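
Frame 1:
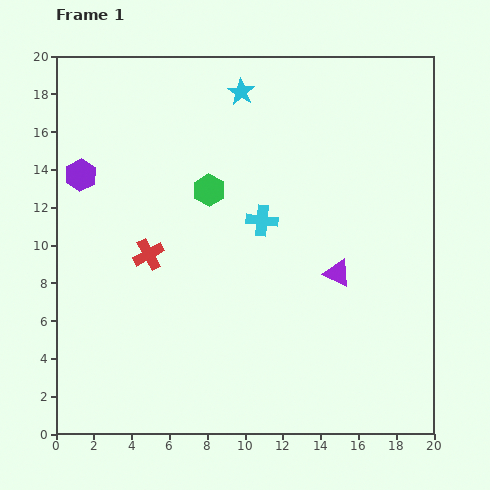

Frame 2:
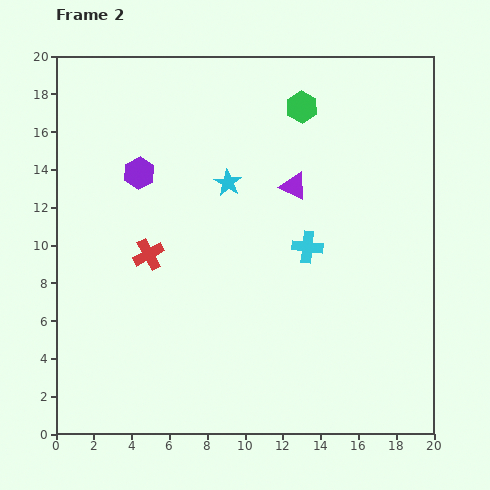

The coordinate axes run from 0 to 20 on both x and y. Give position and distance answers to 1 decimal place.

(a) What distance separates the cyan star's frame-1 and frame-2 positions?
4.9

The cyan star moved from (9.8, 18.1) to (9.1, 13.3), a distance of √(0.7² + 4.8²) ≈ 4.9.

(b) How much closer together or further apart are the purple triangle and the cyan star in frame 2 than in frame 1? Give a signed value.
-7.4

Distance in frame 1: 10.9. Distance in frame 2: 3.5.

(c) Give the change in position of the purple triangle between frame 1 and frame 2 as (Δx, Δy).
(-2.3, 4.6)

The purple triangle was at (14.9, 8.5) in frame 1 and (12.6, 13.1) in frame 2.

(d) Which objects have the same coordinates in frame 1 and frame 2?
the red cross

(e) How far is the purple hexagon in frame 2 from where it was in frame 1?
3.1

The purple hexagon moved from (1.3, 13.7) to (4.4, 13.8), a distance of √(3.1² + 0.1²) ≈ 3.1.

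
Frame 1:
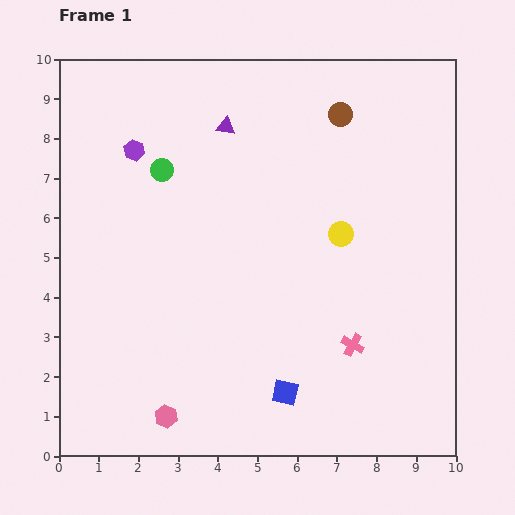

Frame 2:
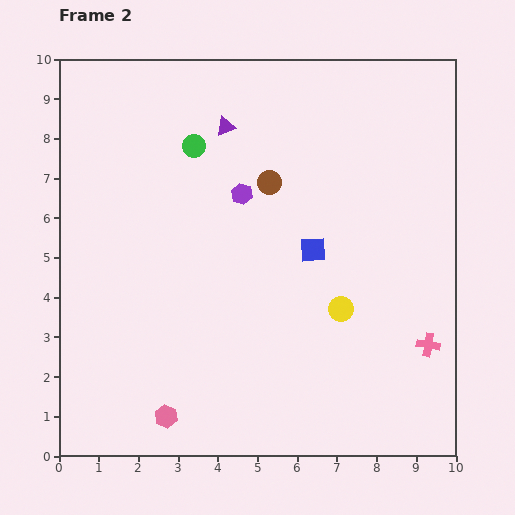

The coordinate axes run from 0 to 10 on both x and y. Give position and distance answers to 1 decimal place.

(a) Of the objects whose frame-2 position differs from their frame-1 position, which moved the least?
the green circle

(moved 1.0)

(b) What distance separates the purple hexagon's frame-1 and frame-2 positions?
2.9

The purple hexagon moved from (1.9, 7.7) to (4.6, 6.6), a distance of √(2.7² + 1.1²) ≈ 2.9.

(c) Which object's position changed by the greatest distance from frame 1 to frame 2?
the blue square

(moved 3.7; next 2.9)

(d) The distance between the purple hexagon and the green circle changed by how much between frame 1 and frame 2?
+0.8

Distance in frame 1: 0.9. Distance in frame 2: 1.7.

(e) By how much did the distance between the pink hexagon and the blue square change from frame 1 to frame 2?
+2.5

Distance in frame 1: 3.1. Distance in frame 2: 5.6.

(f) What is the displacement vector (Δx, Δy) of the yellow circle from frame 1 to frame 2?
(0.0, -1.9)

The yellow circle was at (7.1, 5.6) in frame 1 and (7.1, 3.7) in frame 2.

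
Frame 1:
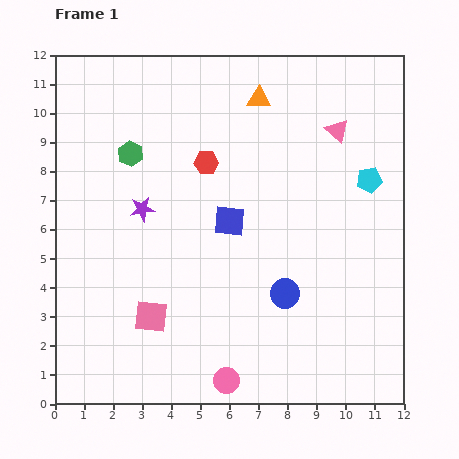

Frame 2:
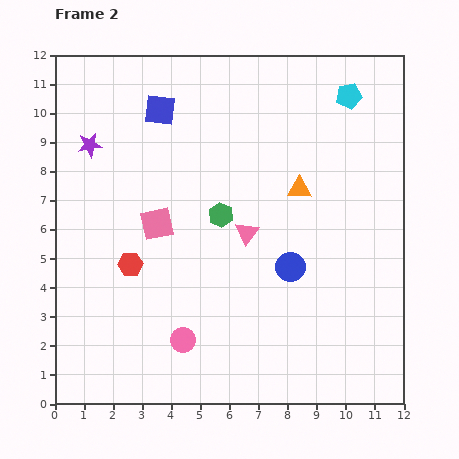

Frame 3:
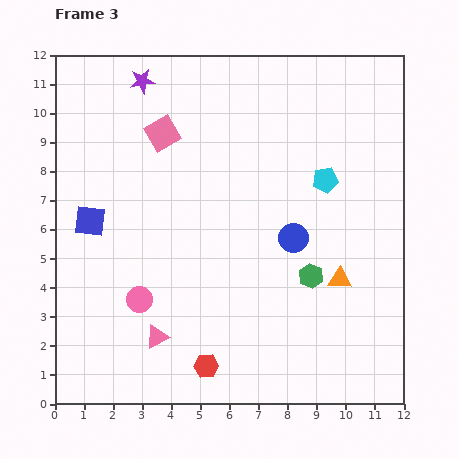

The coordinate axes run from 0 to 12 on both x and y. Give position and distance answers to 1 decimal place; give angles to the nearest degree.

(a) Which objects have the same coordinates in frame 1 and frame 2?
none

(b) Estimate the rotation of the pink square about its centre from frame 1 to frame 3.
35° counter-clockwise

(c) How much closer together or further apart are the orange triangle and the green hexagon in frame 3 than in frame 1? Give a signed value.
-3.8

Distance in frame 1: 4.8. Distance in frame 3: 1.0.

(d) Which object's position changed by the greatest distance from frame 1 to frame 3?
the pink triangle

(moved 9.4; next 7.5)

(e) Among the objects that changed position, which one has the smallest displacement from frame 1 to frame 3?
the cyan pentagon

(moved 1.5)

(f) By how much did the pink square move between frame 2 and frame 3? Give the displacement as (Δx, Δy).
(0.2, 3.1)

The pink square was at (3.5, 6.2) in frame 2 and (3.7, 9.3) in frame 3.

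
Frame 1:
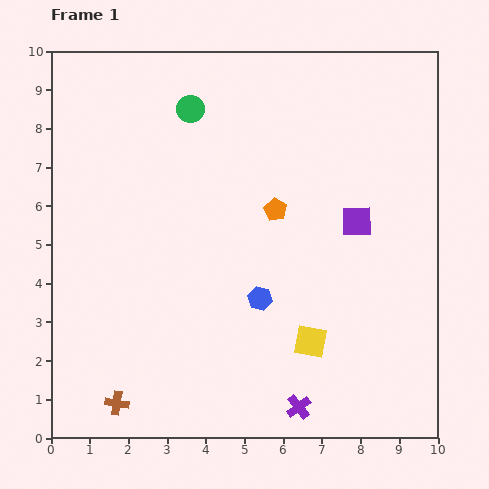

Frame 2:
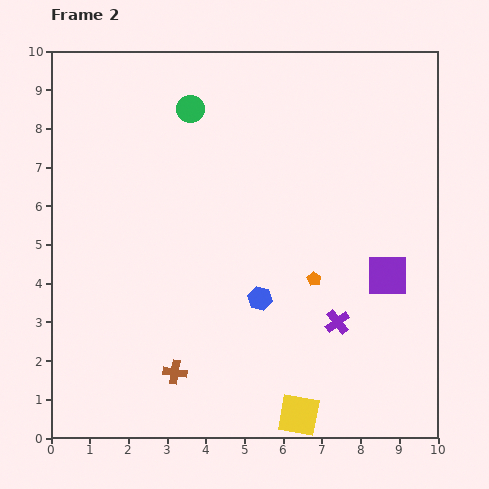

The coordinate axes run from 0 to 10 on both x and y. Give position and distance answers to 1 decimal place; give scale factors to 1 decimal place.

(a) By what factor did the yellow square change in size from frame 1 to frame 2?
1.3×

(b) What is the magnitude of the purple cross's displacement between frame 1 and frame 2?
2.4

The purple cross moved from (6.4, 0.8) to (7.4, 3.0), a distance of √(1.0² + 2.2²) ≈ 2.4.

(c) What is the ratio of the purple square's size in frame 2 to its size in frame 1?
1.4×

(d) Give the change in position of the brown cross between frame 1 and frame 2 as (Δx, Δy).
(1.5, 0.8)

The brown cross was at (1.7, 0.9) in frame 1 and (3.2, 1.7) in frame 2.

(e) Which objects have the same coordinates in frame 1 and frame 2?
the green circle, the blue hexagon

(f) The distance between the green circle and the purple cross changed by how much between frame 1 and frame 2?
-1.5

Distance in frame 1: 8.2. Distance in frame 2: 6.7.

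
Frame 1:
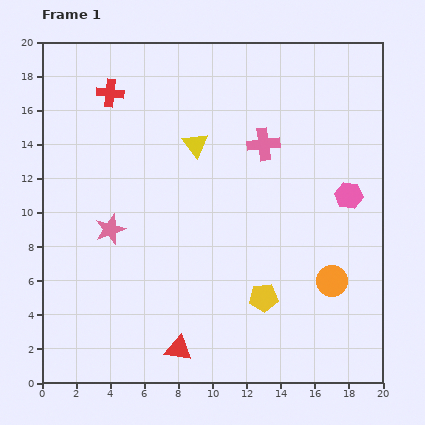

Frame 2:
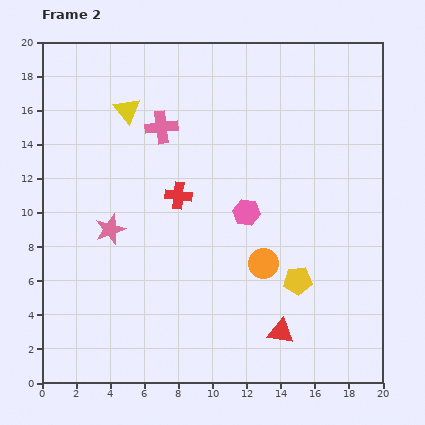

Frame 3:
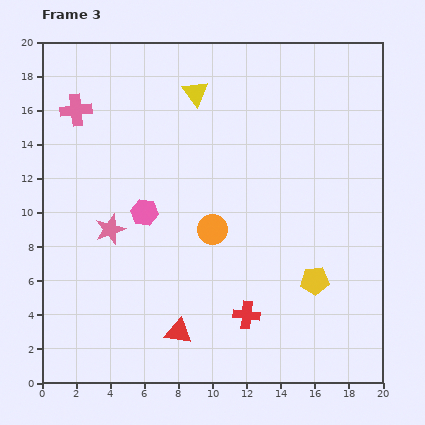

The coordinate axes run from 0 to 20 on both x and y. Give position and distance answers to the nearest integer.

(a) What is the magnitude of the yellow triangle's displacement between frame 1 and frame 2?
4

The yellow triangle moved from (9, 14) to (5, 16), a distance of √(4² + 2²) ≈ 4.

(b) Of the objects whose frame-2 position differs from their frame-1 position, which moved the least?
the yellow pentagon

(moved 2)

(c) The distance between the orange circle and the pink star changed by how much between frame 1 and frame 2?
-4

Distance in frame 1: 13. Distance in frame 2: 9.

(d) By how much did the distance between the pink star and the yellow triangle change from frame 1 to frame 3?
+2

Distance in frame 1: 7. Distance in frame 3: 9.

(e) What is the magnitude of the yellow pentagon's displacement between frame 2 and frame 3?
1

The yellow pentagon moved from (15, 6) to (16, 6), a distance of √(1² + 0²) ≈ 1.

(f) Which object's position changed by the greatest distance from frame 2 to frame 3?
the red cross

(moved 8; next 6)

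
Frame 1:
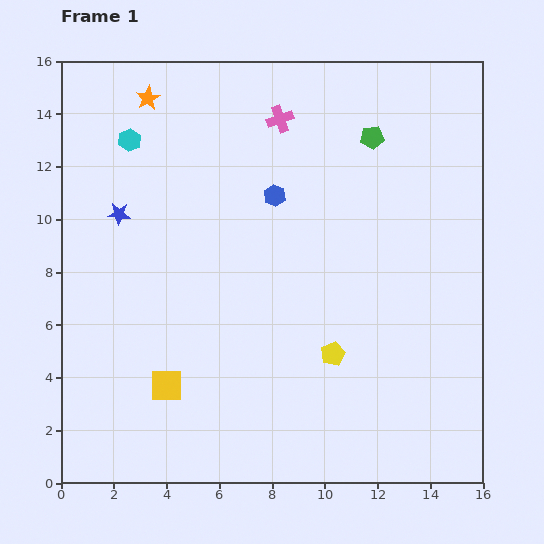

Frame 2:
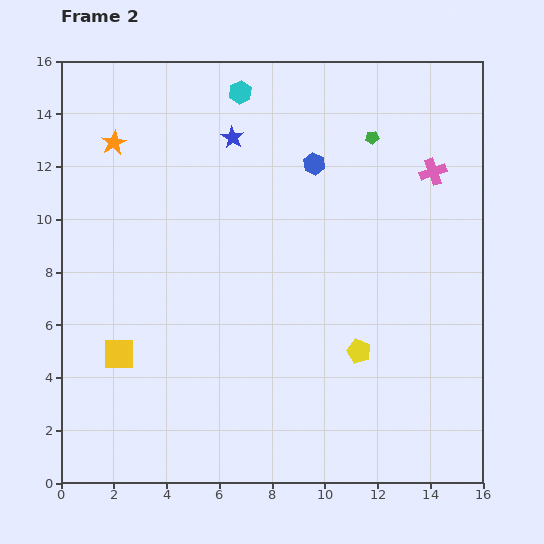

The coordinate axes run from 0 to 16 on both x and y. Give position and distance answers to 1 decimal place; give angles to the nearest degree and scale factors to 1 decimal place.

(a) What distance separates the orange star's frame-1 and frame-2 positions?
2.1

The orange star moved from (3.3, 14.6) to (2.0, 12.9), a distance of √(1.3² + 1.7²) ≈ 2.1.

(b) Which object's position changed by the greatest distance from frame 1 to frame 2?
the pink cross

(moved 6.1; next 5.2)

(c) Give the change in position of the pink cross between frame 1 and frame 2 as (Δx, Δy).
(5.8, -2.0)

The pink cross was at (8.3, 13.8) in frame 1 and (14.1, 11.8) in frame 2.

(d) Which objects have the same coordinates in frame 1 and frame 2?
the green pentagon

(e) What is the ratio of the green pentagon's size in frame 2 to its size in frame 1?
0.6×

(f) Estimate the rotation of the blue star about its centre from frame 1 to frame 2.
26° clockwise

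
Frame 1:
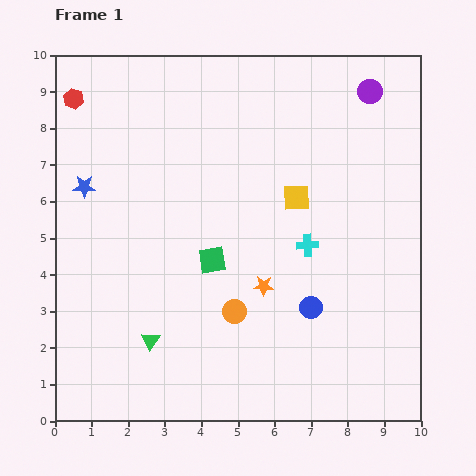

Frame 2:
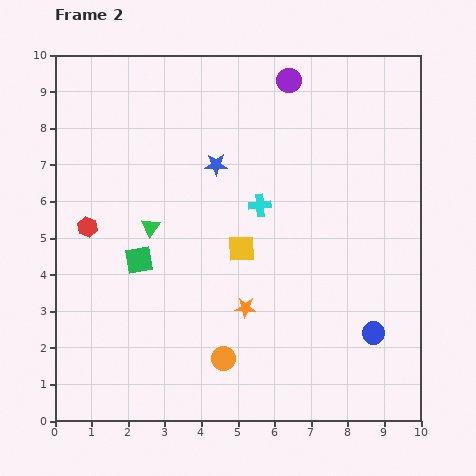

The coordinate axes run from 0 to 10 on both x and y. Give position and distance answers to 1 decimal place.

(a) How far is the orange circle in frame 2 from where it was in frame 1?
1.3

The orange circle moved from (4.9, 3.0) to (4.6, 1.7), a distance of √(0.3² + 1.3²) ≈ 1.3.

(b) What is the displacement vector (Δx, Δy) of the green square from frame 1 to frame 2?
(-2.0, 0.0)

The green square was at (4.3, 4.4) in frame 1 and (2.3, 4.4) in frame 2.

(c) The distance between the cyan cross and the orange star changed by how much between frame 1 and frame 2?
+1.2

Distance in frame 1: 1.6. Distance in frame 2: 2.8.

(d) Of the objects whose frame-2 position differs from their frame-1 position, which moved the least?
the orange star

(moved 0.8)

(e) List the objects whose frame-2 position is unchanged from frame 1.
none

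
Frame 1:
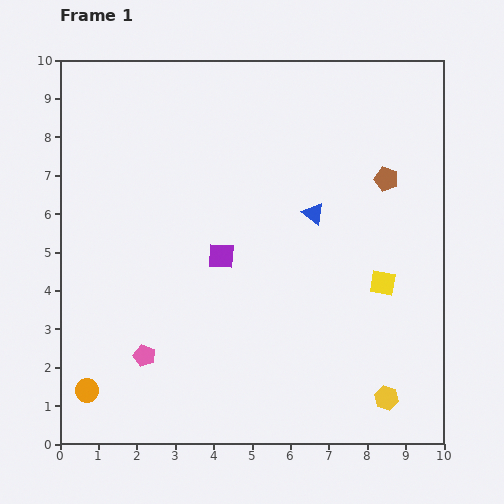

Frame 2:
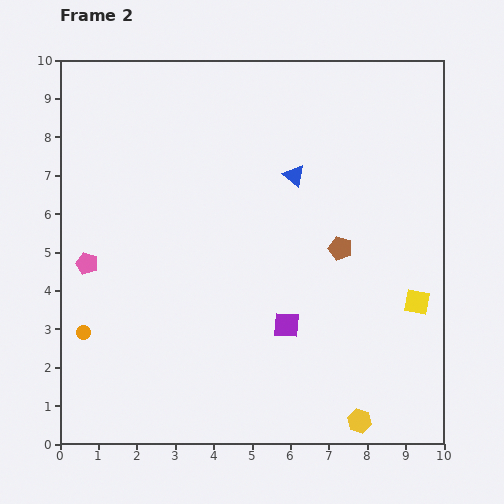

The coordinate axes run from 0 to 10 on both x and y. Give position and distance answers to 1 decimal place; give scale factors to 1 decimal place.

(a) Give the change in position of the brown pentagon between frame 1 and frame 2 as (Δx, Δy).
(-1.2, -1.8)

The brown pentagon was at (8.5, 6.9) in frame 1 and (7.3, 5.1) in frame 2.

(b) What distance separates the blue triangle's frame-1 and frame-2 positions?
1.1

The blue triangle moved from (6.6, 6.0) to (6.1, 7.0), a distance of √(0.5² + 1.0²) ≈ 1.1.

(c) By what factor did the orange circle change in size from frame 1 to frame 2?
0.6×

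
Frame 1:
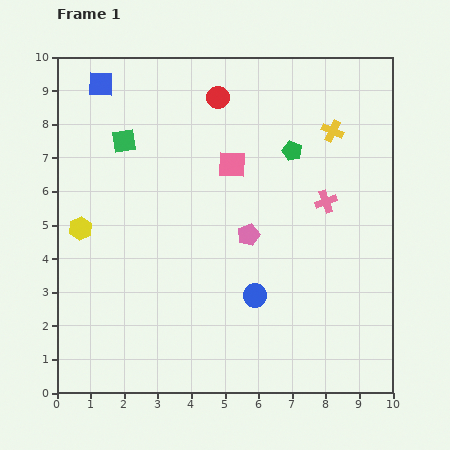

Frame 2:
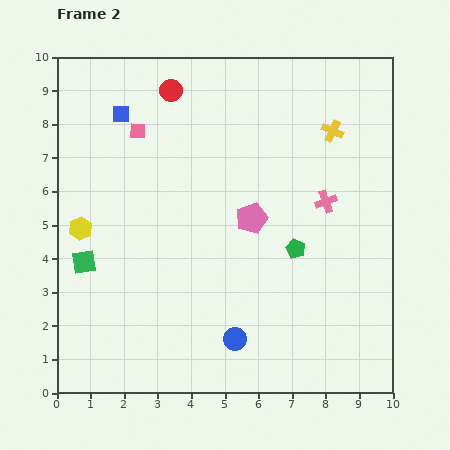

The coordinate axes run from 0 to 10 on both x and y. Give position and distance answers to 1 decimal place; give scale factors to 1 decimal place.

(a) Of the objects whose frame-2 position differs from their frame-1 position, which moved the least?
the pink pentagon

(moved 0.5)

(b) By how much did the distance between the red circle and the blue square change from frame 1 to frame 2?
-1.8

Distance in frame 1: 3.5. Distance in frame 2: 1.7.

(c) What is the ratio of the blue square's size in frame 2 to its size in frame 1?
0.7×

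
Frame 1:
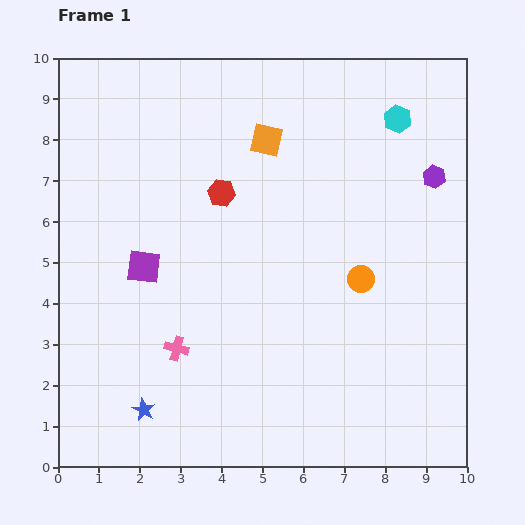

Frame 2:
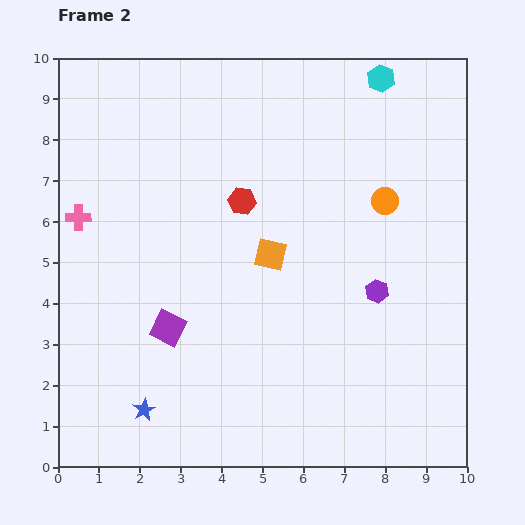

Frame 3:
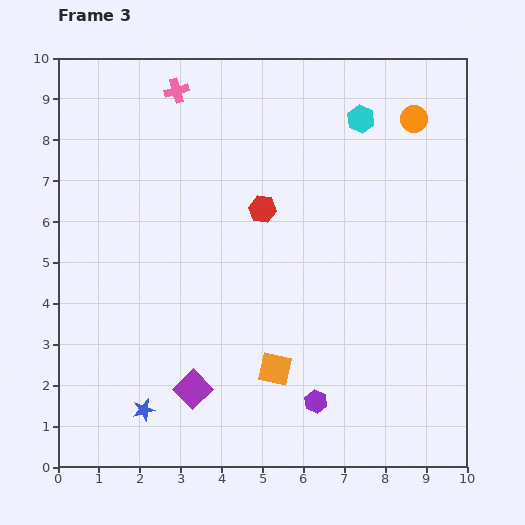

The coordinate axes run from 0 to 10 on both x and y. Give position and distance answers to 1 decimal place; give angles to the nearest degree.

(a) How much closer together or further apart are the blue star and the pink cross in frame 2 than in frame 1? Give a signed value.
+3.3

Distance in frame 1: 1.7. Distance in frame 2: 5.0.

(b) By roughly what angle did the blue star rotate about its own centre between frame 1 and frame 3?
31° clockwise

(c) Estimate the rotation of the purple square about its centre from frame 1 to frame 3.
38° clockwise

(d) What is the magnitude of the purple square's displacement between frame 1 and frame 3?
3.2

The purple square moved from (2.1, 4.9) to (3.3, 1.9), a distance of √(1.2² + 3.0²) ≈ 3.2.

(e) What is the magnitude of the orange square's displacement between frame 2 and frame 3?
2.8

The orange square moved from (5.2, 5.2) to (5.3, 2.4), a distance of √(0.1² + 2.8²) ≈ 2.8.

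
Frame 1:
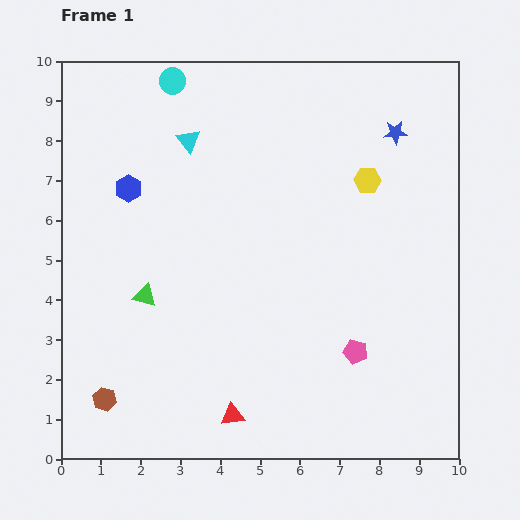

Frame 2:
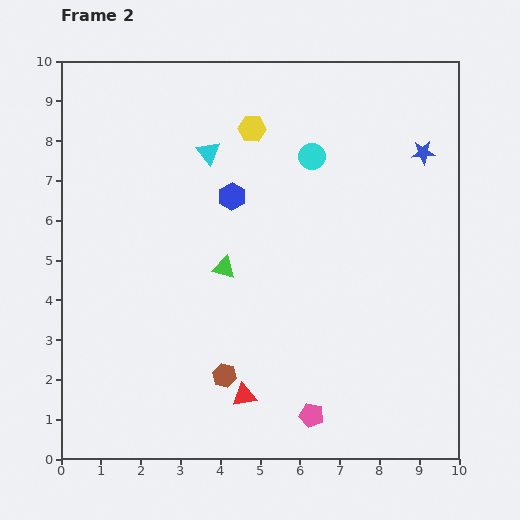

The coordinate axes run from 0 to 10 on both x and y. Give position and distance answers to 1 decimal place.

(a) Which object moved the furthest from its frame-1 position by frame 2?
the cyan circle

(moved 4.0; next 3.2)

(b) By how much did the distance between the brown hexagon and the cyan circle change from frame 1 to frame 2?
-2.3

Distance in frame 1: 8.2. Distance in frame 2: 5.9.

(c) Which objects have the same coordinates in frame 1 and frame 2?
none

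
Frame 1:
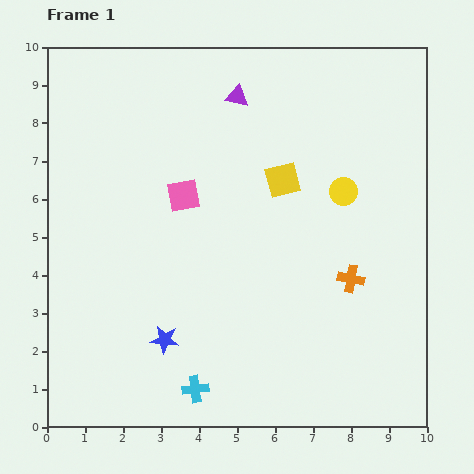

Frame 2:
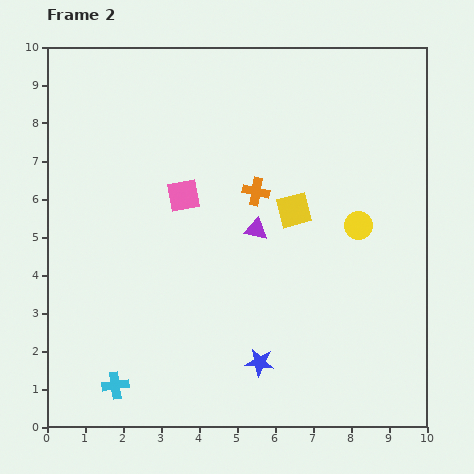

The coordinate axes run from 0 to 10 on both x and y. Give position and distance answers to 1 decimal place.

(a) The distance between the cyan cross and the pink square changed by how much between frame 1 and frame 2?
+0.2

Distance in frame 1: 5.1. Distance in frame 2: 5.3.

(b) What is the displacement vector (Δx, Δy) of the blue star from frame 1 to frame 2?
(2.5, -0.6)

The blue star was at (3.1, 2.3) in frame 1 and (5.6, 1.7) in frame 2.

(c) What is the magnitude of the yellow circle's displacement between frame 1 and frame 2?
1.0

The yellow circle moved from (7.8, 6.2) to (8.2, 5.3), a distance of √(0.4² + 0.9²) ≈ 1.0.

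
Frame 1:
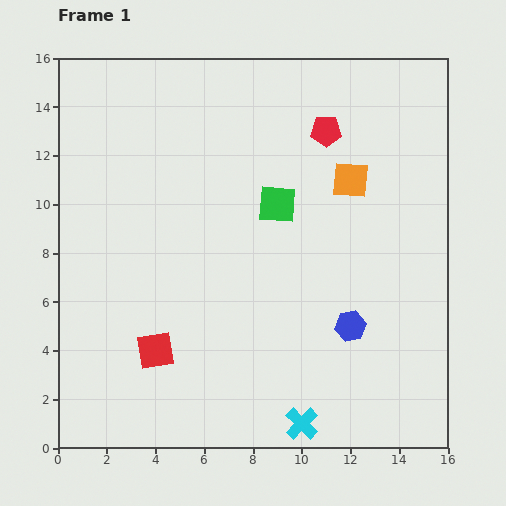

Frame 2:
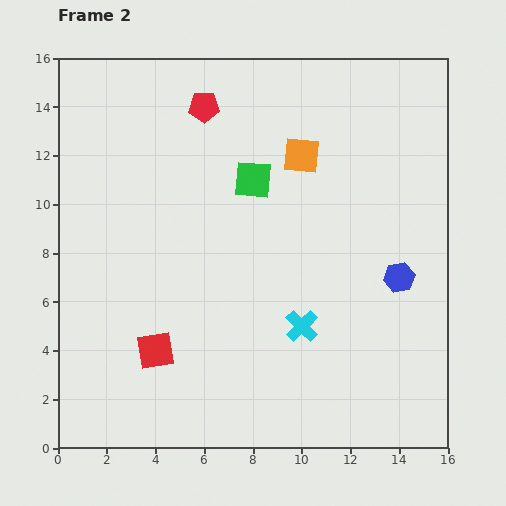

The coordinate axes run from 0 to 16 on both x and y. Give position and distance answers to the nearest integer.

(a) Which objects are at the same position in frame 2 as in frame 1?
the red square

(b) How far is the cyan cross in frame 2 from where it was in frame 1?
4

The cyan cross moved from (10, 1) to (10, 5), a distance of √(0² + 4²) ≈ 4.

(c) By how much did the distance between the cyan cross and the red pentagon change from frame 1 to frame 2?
-2

Distance in frame 1: 12. Distance in frame 2: 10.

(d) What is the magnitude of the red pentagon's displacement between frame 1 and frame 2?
5

The red pentagon moved from (11, 13) to (6, 14), a distance of √(5² + 1²) ≈ 5.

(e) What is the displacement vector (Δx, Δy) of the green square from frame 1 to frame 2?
(-1, 1)

The green square was at (9, 10) in frame 1 and (8, 11) in frame 2.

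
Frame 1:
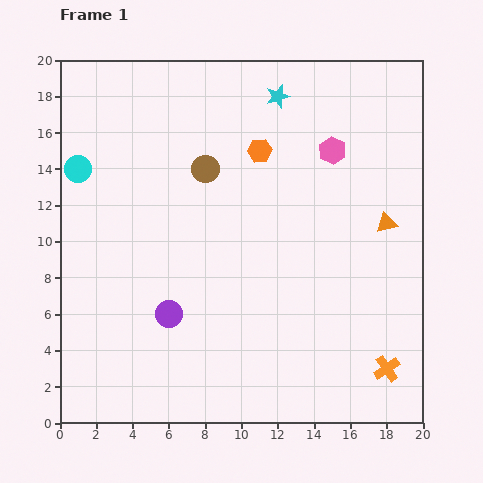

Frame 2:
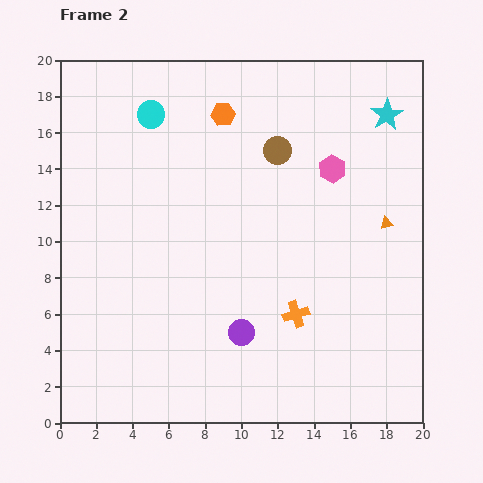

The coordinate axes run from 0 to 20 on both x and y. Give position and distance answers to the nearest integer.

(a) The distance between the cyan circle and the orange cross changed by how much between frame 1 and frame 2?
-6

Distance in frame 1: 20. Distance in frame 2: 14.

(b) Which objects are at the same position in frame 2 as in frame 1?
the orange triangle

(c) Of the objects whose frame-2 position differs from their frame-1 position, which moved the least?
the pink hexagon

(moved 1)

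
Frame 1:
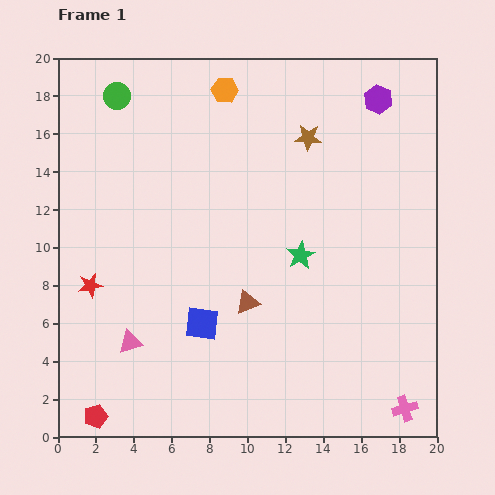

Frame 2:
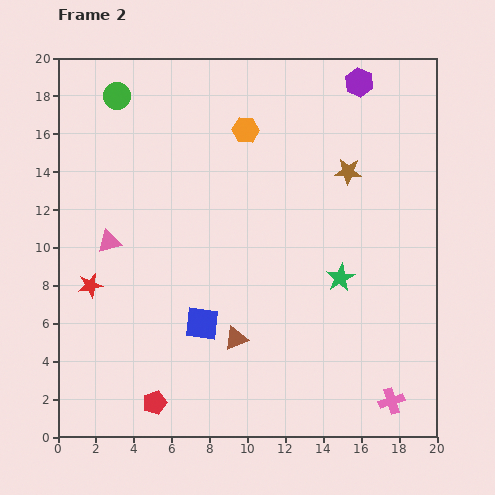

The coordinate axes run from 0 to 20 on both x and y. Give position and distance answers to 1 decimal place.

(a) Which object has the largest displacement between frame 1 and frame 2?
the pink triangle

(moved 5.4; next 3.2)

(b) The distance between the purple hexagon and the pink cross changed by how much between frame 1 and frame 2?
+0.5

Distance in frame 1: 16.4. Distance in frame 2: 16.9.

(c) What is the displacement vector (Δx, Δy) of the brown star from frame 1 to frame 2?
(2.1, -1.8)

The brown star was at (13.2, 15.8) in frame 1 and (15.3, 14.0) in frame 2.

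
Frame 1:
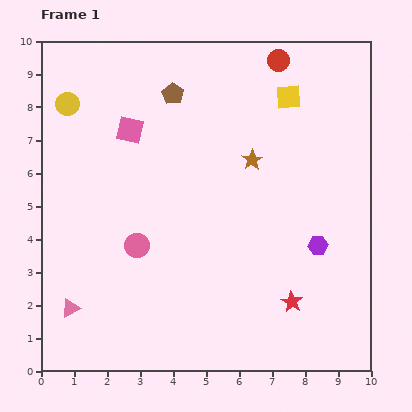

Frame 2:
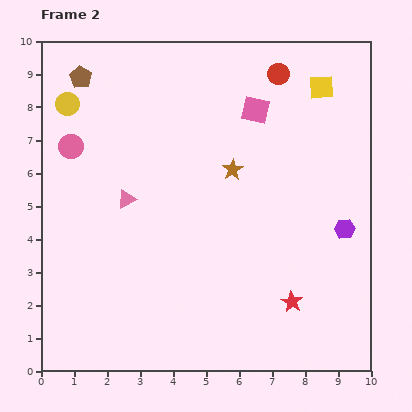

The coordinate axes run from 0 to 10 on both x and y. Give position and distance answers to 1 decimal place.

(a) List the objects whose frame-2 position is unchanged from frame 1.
the red star, the yellow circle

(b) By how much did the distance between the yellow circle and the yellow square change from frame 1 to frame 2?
+1.0

Distance in frame 1: 6.7. Distance in frame 2: 7.7.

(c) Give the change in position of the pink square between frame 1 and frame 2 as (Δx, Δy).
(3.8, 0.6)

The pink square was at (2.7, 7.3) in frame 1 and (6.5, 7.9) in frame 2.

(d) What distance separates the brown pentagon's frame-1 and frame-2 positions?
2.8

The brown pentagon moved from (4.0, 8.4) to (1.2, 8.9), a distance of √(2.8² + 0.5²) ≈ 2.8.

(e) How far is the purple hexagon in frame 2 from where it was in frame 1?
0.9

The purple hexagon moved from (8.4, 3.8) to (9.2, 4.3), a distance of √(0.8² + 0.5²) ≈ 0.9.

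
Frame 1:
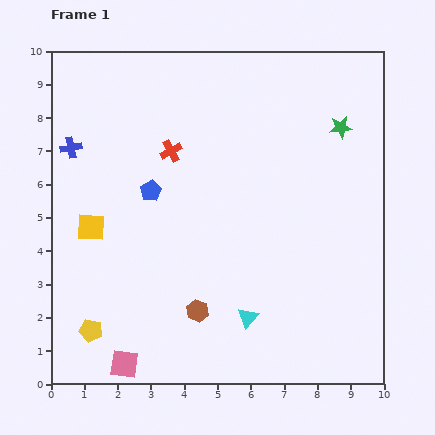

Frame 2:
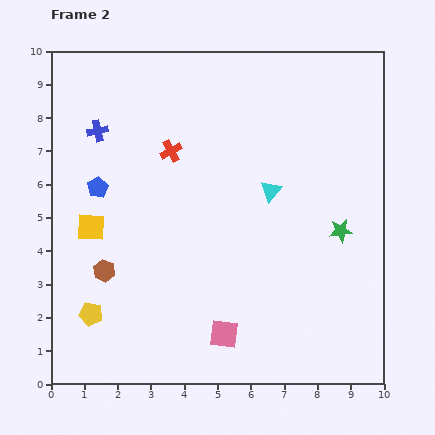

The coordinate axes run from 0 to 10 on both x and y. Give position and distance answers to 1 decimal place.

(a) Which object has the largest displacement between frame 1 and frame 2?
the cyan triangle

(moved 3.9; next 3.1)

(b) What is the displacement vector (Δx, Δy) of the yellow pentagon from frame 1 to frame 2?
(0.0, 0.5)

The yellow pentagon was at (1.2, 1.6) in frame 1 and (1.2, 2.1) in frame 2.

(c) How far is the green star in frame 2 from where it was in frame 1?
3.1

The green star moved from (8.7, 7.7) to (8.7, 4.6), a distance of √(0.0² + 3.1²) ≈ 3.1.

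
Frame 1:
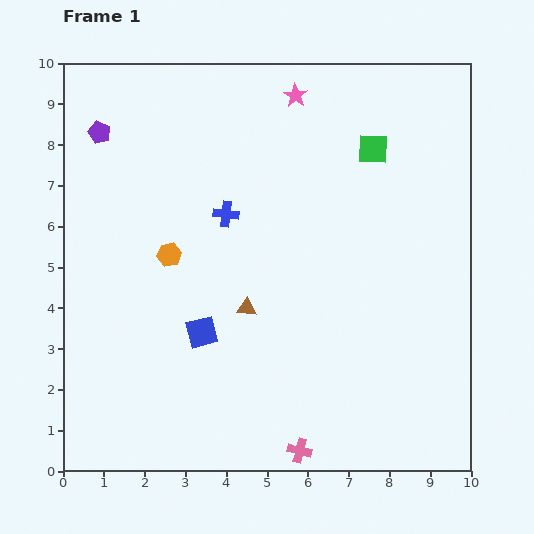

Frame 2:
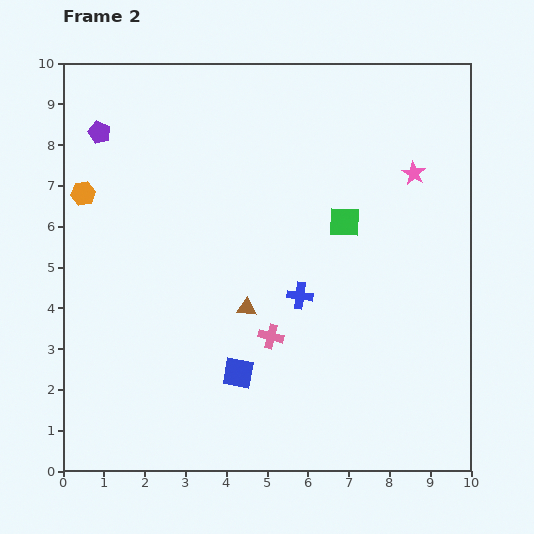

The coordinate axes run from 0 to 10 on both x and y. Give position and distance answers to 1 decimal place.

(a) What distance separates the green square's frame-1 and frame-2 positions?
1.9

The green square moved from (7.6, 7.9) to (6.9, 6.1), a distance of √(0.7² + 1.8²) ≈ 1.9.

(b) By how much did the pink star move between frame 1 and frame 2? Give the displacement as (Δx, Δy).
(2.9, -1.9)

The pink star was at (5.7, 9.2) in frame 1 and (8.6, 7.3) in frame 2.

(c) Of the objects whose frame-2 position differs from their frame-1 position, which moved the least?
the blue square

(moved 1.3)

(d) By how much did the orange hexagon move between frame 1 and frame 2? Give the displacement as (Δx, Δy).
(-2.1, 1.5)

The orange hexagon was at (2.6, 5.3) in frame 1 and (0.5, 6.8) in frame 2.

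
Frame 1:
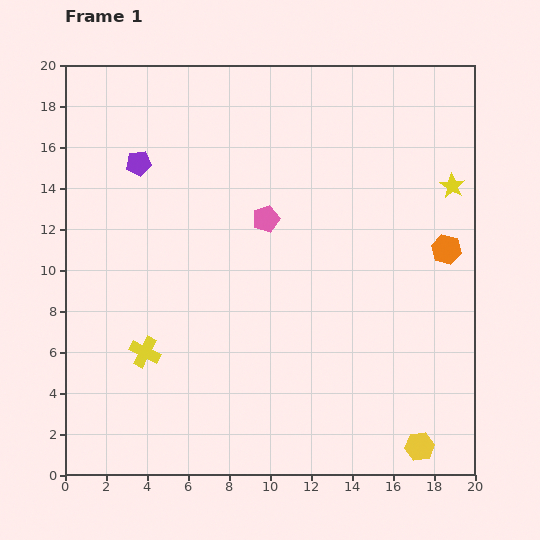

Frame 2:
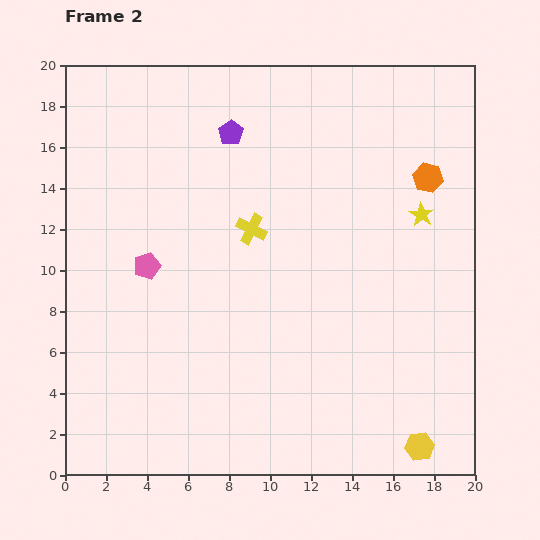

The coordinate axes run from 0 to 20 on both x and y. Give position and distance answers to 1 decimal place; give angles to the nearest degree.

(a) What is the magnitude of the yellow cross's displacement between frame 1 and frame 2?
7.9

The yellow cross moved from (3.9, 6.0) to (9.1, 12.0), a distance of √(5.2² + 6.0²) ≈ 7.9.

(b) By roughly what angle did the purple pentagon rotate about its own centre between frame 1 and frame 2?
28° counter-clockwise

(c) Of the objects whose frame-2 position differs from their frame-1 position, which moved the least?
the yellow star

(moved 2.1)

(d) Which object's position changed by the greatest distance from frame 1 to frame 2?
the yellow cross

(moved 7.9; next 6.2)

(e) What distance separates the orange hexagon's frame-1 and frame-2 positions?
3.6

The orange hexagon moved from (18.6, 11.0) to (17.7, 14.5), a distance of √(0.9² + 3.5²) ≈ 3.6.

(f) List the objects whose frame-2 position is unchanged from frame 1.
the yellow hexagon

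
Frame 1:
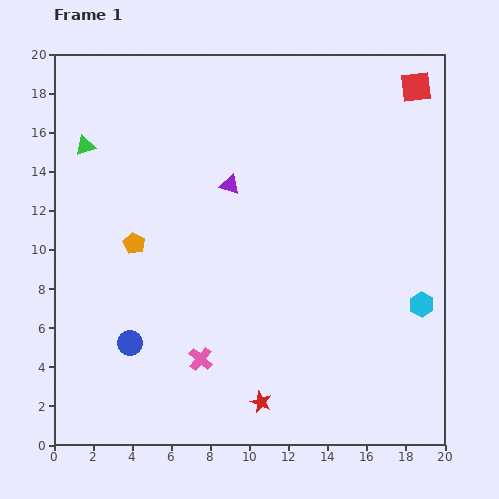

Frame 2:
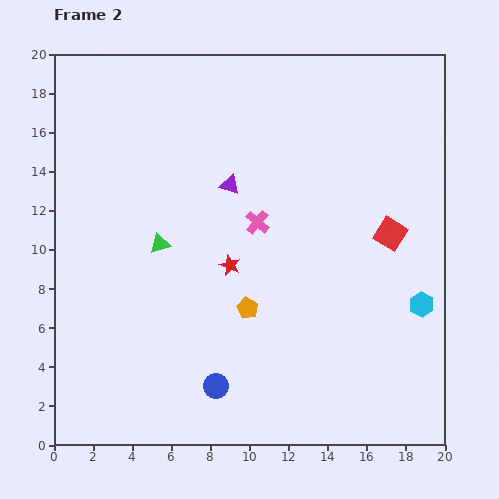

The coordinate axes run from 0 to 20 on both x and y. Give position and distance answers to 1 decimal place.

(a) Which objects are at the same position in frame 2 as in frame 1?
the cyan hexagon, the purple triangle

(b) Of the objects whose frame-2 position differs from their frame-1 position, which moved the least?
the blue circle

(moved 4.9)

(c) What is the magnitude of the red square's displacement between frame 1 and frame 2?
7.6

The red square moved from (18.5, 18.3) to (17.2, 10.8), a distance of √(1.3² + 7.5²) ≈ 7.6.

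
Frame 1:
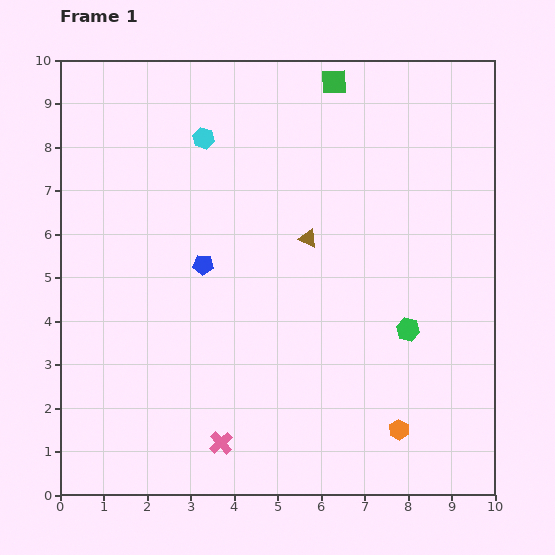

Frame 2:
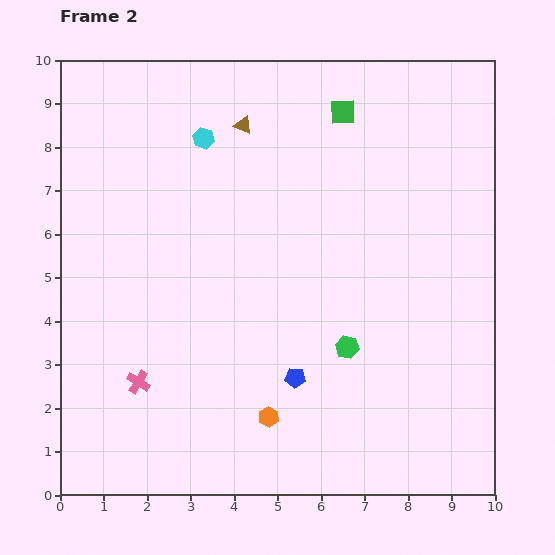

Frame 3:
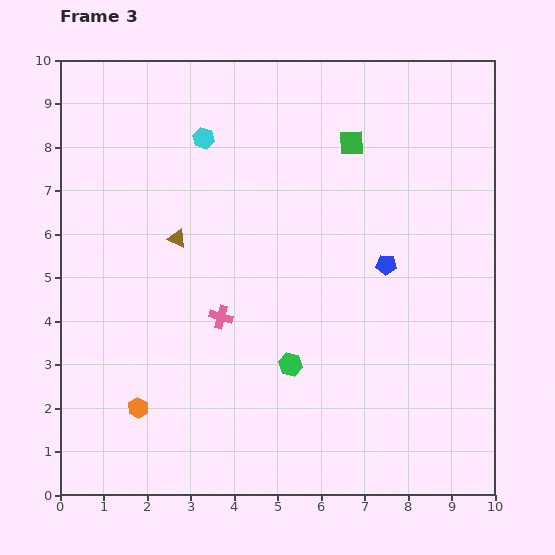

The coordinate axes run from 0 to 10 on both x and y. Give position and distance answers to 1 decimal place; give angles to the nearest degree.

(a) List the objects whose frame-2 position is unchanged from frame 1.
the cyan hexagon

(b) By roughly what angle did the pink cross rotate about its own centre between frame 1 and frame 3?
32° counter-clockwise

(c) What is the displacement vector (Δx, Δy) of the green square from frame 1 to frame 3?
(0.4, -1.4)

The green square was at (6.3, 9.5) in frame 1 and (6.7, 8.1) in frame 3.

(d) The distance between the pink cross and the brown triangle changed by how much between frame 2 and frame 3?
-4.3

Distance in frame 2: 6.4. Distance in frame 3: 2.1.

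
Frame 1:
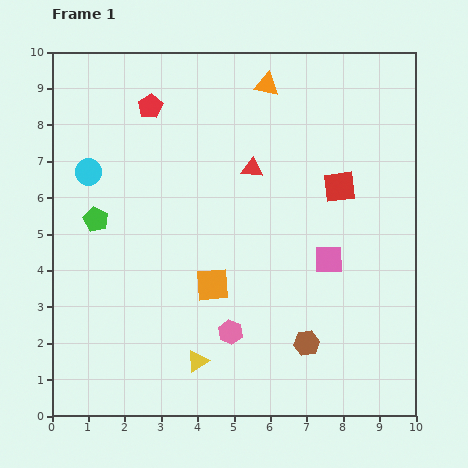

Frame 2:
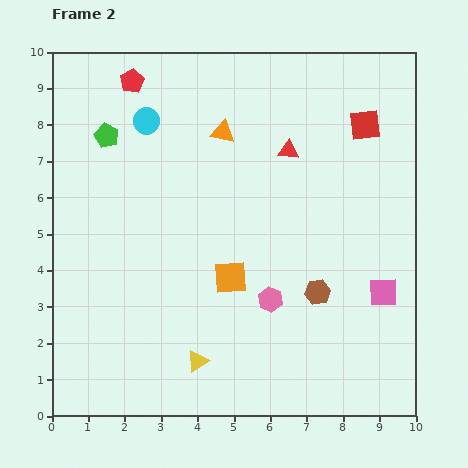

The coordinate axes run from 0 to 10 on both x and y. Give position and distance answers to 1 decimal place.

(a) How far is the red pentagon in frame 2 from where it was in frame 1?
0.9

The red pentagon moved from (2.7, 8.5) to (2.2, 9.2), a distance of √(0.5² + 0.7²) ≈ 0.9.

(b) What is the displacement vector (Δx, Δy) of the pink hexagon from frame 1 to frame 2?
(1.1, 0.9)

The pink hexagon was at (4.9, 2.3) in frame 1 and (6.0, 3.2) in frame 2.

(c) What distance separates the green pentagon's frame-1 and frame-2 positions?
2.3

The green pentagon moved from (1.2, 5.4) to (1.5, 7.7), a distance of √(0.3² + 2.3²) ≈ 2.3.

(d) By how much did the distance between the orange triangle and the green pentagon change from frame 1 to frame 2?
-2.8

Distance in frame 1: 6.0. Distance in frame 2: 3.2.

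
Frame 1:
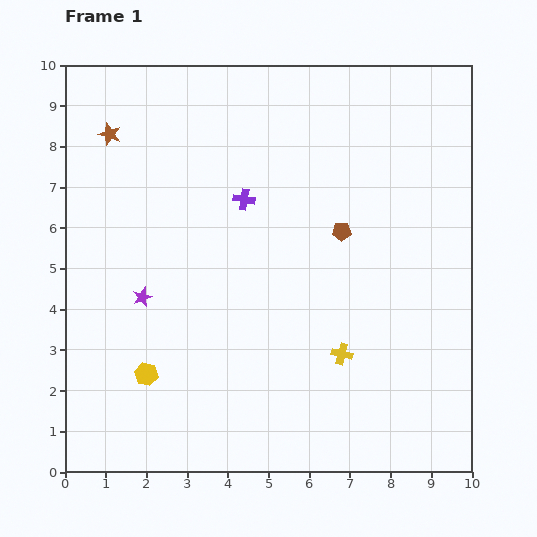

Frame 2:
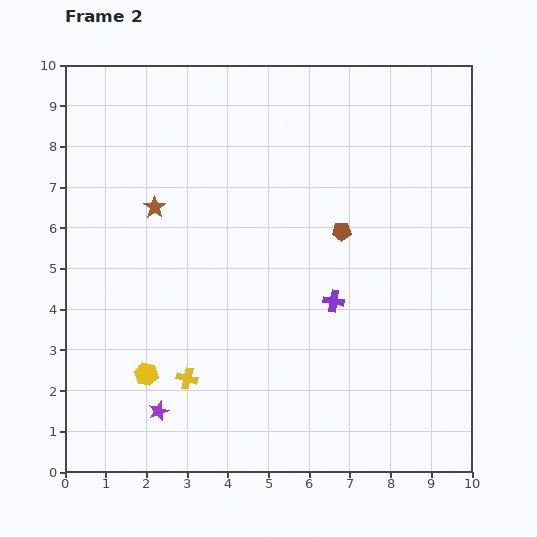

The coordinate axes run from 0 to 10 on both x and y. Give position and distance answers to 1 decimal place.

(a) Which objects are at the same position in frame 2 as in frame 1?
the yellow hexagon, the brown pentagon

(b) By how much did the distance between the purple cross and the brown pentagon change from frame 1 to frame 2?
-0.8

Distance in frame 1: 2.5. Distance in frame 2: 1.7.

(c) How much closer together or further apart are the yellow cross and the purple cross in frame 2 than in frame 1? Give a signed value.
-0.4

Distance in frame 1: 4.5. Distance in frame 2: 4.1.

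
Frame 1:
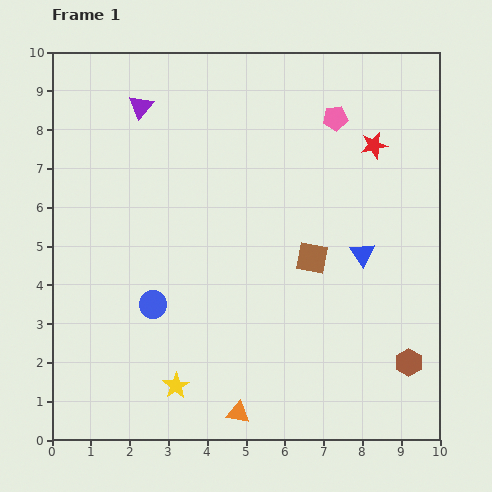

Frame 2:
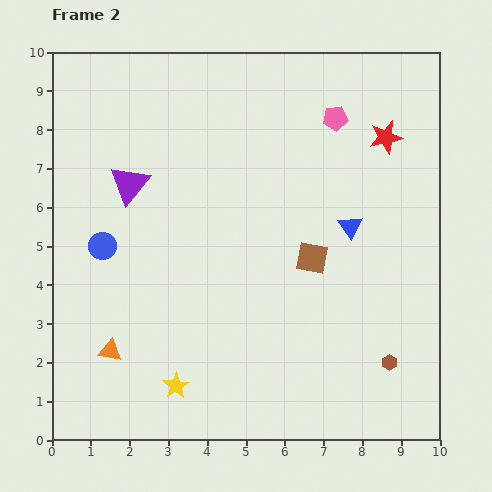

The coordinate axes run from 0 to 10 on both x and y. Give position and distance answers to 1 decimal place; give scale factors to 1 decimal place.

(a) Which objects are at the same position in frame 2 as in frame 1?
the yellow star, the pink pentagon, the brown square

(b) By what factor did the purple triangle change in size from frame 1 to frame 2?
1.6×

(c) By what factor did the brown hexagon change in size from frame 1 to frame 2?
0.6×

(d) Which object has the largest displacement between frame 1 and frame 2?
the orange triangle

(moved 3.7; next 2.0)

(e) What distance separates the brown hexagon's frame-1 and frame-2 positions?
0.5

The brown hexagon moved from (9.2, 2.0) to (8.7, 2.0), a distance of √(0.5² + 0.0²) ≈ 0.5.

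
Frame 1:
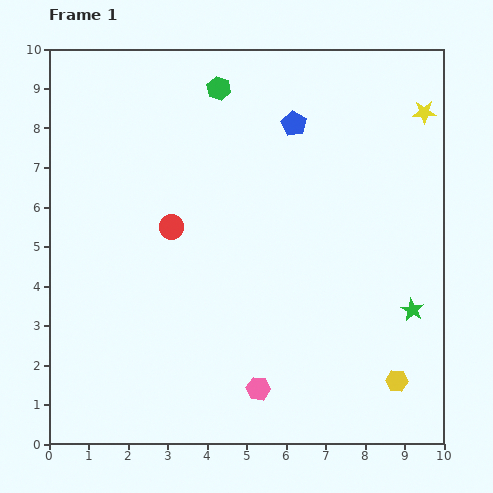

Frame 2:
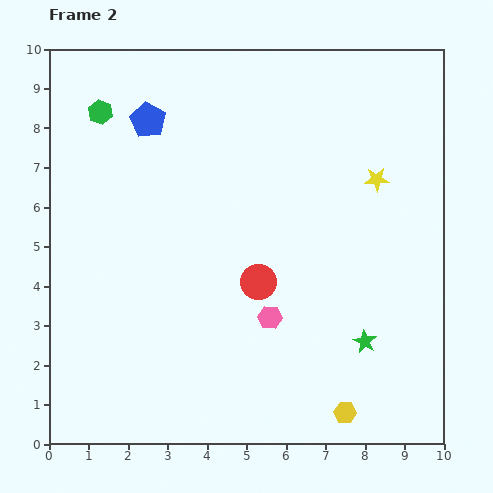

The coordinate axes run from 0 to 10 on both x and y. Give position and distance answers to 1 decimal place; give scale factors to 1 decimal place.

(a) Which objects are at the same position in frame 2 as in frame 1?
none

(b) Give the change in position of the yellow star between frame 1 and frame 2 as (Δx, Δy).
(-1.2, -1.7)

The yellow star was at (9.5, 8.4) in frame 1 and (8.3, 6.7) in frame 2.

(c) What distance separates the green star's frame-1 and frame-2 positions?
1.4

The green star moved from (9.2, 3.4) to (8.0, 2.6), a distance of √(1.2² + 0.8²) ≈ 1.4.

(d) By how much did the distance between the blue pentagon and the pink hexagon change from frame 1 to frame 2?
-0.9

Distance in frame 1: 6.8. Distance in frame 2: 5.9.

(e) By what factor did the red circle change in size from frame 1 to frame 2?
1.5×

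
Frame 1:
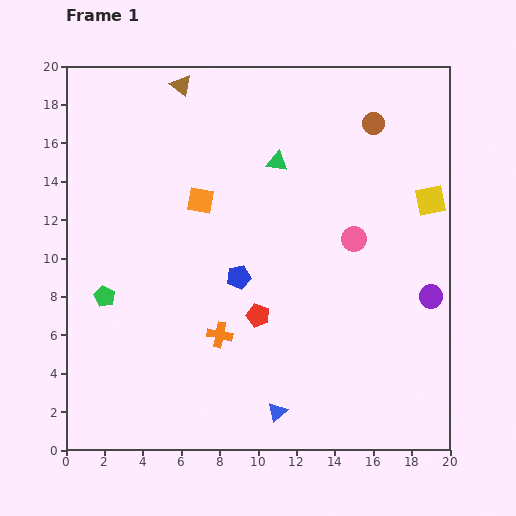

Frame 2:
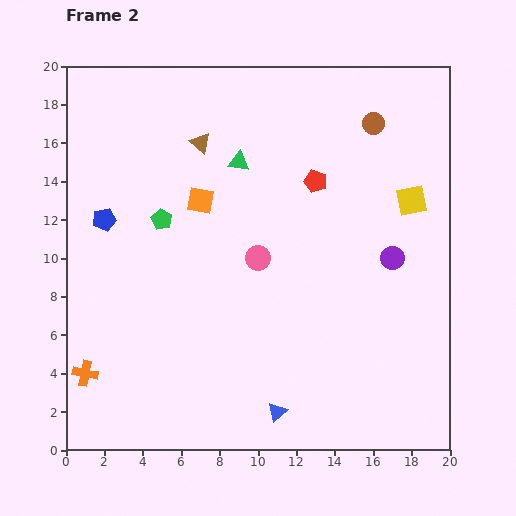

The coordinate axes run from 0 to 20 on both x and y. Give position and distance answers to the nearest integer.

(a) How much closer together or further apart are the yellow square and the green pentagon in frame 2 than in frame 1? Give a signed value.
-5

Distance in frame 1: 18. Distance in frame 2: 13.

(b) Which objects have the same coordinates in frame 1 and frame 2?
the orange square, the blue triangle, the brown circle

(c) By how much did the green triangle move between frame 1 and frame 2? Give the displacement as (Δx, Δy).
(-2, 0)

The green triangle was at (11, 15) in frame 1 and (9, 15) in frame 2.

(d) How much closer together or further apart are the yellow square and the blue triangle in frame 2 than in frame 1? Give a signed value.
-1

Distance in frame 1: 14. Distance in frame 2: 13.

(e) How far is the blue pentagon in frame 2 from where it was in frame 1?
8

The blue pentagon moved from (9, 9) to (2, 12), a distance of √(7² + 3²) ≈ 8.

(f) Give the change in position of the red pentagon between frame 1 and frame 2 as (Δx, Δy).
(3, 7)

The red pentagon was at (10, 7) in frame 1 and (13, 14) in frame 2.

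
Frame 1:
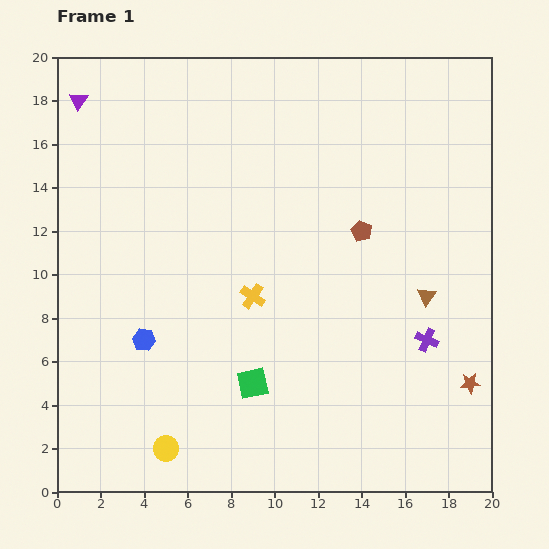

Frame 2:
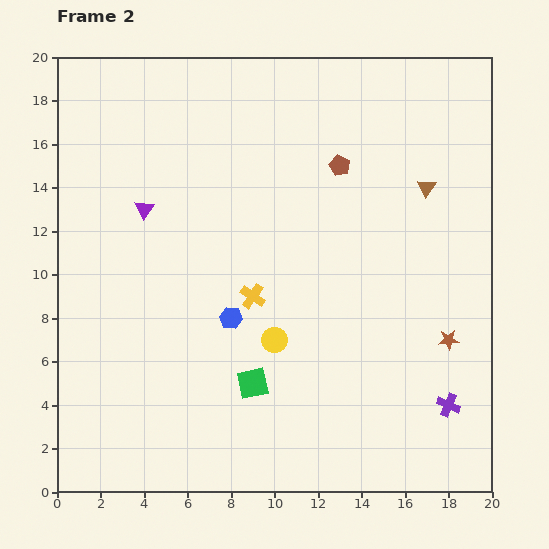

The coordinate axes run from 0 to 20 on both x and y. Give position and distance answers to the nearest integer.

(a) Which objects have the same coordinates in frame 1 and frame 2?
the yellow cross, the green square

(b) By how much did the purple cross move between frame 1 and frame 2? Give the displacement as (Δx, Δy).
(1, -3)

The purple cross was at (17, 7) in frame 1 and (18, 4) in frame 2.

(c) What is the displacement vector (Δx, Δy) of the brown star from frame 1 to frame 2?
(-1, 2)

The brown star was at (19, 5) in frame 1 and (18, 7) in frame 2.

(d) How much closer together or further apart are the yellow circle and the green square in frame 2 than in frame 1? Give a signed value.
-3

Distance in frame 1: 5. Distance in frame 2: 2.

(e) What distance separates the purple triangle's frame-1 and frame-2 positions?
6

The purple triangle moved from (1, 18) to (4, 13), a distance of √(3² + 5²) ≈ 6.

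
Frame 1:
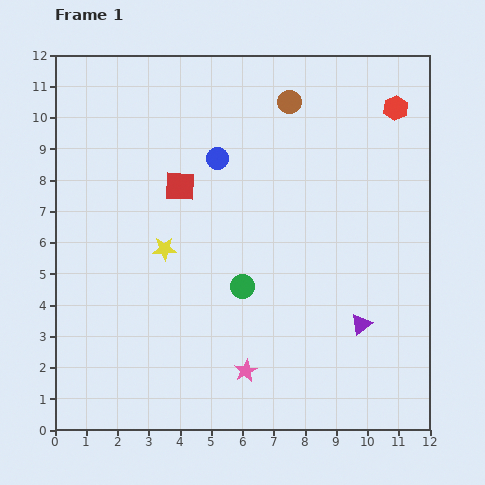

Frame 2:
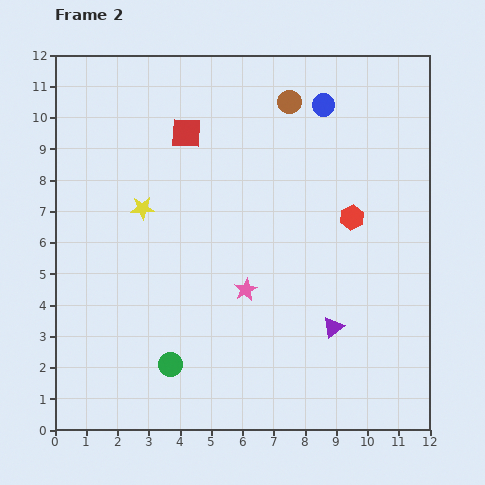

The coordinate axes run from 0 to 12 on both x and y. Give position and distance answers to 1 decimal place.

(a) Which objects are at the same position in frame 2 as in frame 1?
the brown circle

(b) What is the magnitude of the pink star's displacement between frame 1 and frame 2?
2.6

The pink star moved from (6.1, 1.9) to (6.1, 4.5), a distance of √(0.0² + 2.6²) ≈ 2.6.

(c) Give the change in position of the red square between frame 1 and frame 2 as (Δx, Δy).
(0.2, 1.7)

The red square was at (4.0, 7.8) in frame 1 and (4.2, 9.5) in frame 2.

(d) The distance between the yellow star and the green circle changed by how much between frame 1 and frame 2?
+2.3

Distance in frame 1: 2.8. Distance in frame 2: 5.1.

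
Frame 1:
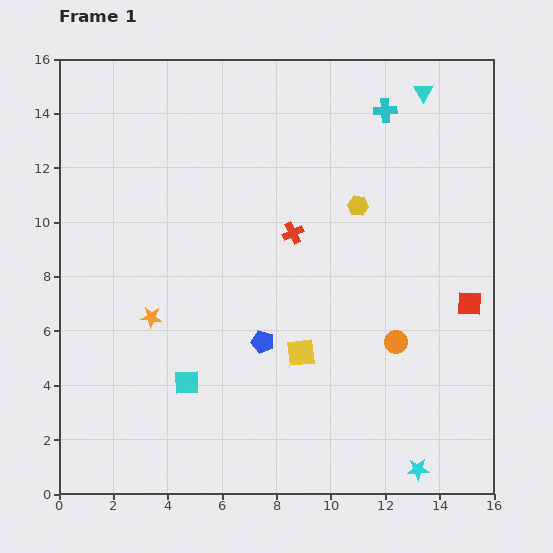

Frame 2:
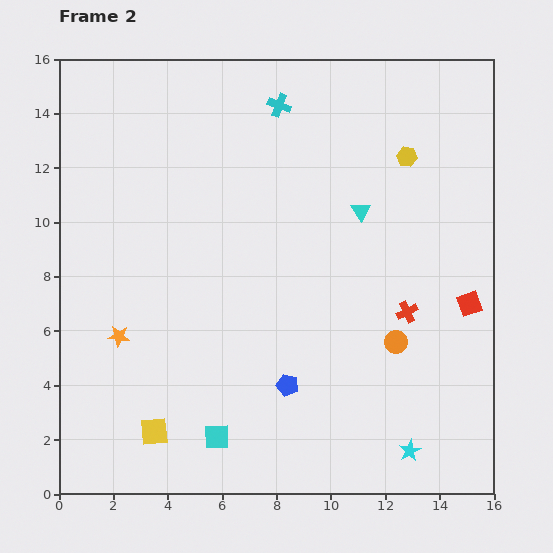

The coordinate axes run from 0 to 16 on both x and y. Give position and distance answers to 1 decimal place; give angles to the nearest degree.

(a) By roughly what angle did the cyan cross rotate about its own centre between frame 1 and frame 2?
24° clockwise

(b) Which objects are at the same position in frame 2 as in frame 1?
the orange circle, the red square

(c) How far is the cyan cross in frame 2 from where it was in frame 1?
3.9

The cyan cross moved from (12.0, 14.1) to (8.1, 14.3), a distance of √(3.9² + 0.2²) ≈ 3.9.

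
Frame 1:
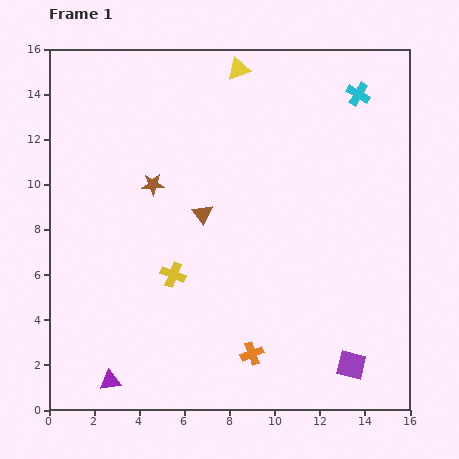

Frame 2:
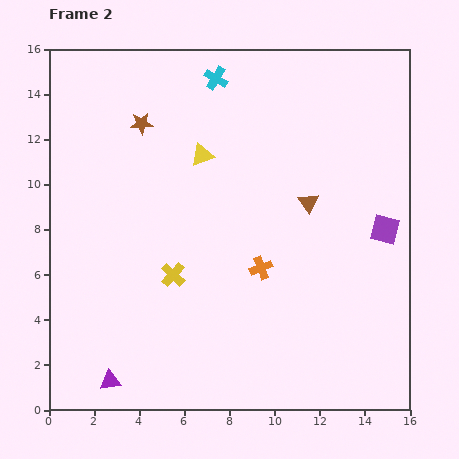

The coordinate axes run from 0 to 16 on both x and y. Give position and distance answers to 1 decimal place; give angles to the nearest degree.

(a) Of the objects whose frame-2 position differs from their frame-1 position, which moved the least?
the brown star

(moved 2.7)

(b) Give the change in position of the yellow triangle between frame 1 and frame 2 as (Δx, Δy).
(-1.6, -3.8)

The yellow triangle was at (8.4, 15.1) in frame 1 and (6.8, 11.3) in frame 2.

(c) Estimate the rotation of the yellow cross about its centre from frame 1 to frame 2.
21° clockwise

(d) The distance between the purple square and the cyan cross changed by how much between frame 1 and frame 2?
-1.9

Distance in frame 1: 12.0. Distance in frame 2: 10.1.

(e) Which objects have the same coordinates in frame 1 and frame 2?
the yellow cross, the purple triangle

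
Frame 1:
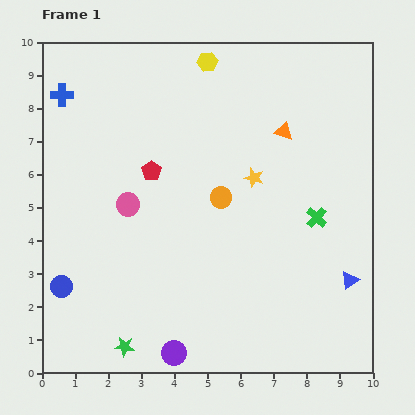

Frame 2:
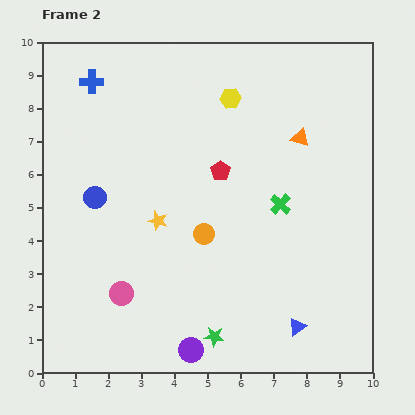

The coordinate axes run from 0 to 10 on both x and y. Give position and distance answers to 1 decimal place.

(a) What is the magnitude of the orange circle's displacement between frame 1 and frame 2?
1.2

The orange circle moved from (5.4, 5.3) to (4.9, 4.2), a distance of √(0.5² + 1.1²) ≈ 1.2.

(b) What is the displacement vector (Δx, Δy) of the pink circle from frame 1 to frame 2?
(-0.2, -2.7)

The pink circle was at (2.6, 5.1) in frame 1 and (2.4, 2.4) in frame 2.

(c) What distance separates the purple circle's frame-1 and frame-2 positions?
0.5

The purple circle moved from (4.0, 0.6) to (4.5, 0.7), a distance of √(0.5² + 0.1²) ≈ 0.5.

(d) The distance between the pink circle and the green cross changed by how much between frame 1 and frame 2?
-0.2

Distance in frame 1: 5.7. Distance in frame 2: 5.5.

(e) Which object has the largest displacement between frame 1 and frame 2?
the yellow star

(moved 3.2; next 2.9)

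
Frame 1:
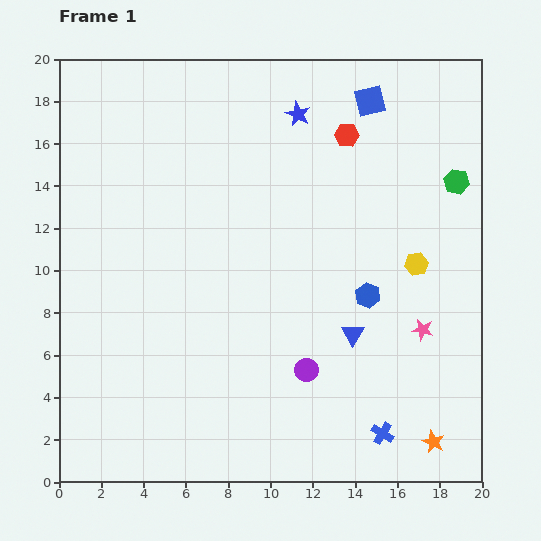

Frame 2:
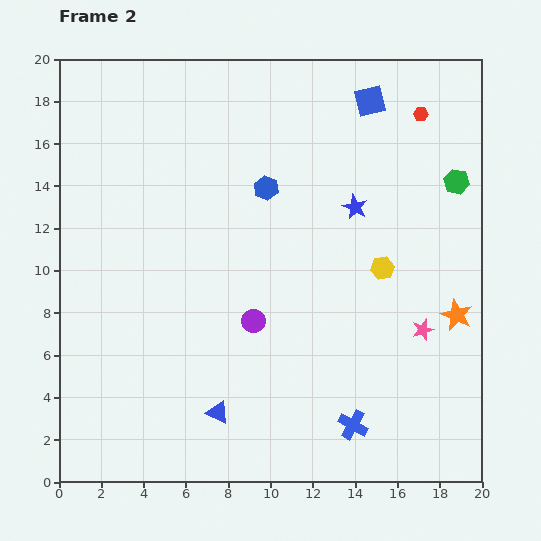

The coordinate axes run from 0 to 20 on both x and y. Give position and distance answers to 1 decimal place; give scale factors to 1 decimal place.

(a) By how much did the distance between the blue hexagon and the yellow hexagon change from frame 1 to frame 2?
+4.0

Distance in frame 1: 2.7. Distance in frame 2: 6.7.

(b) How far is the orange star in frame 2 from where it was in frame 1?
6.1

The orange star moved from (17.7, 1.9) to (18.8, 7.9), a distance of √(1.1² + 6.0²) ≈ 6.1.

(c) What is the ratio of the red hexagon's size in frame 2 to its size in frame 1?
0.6×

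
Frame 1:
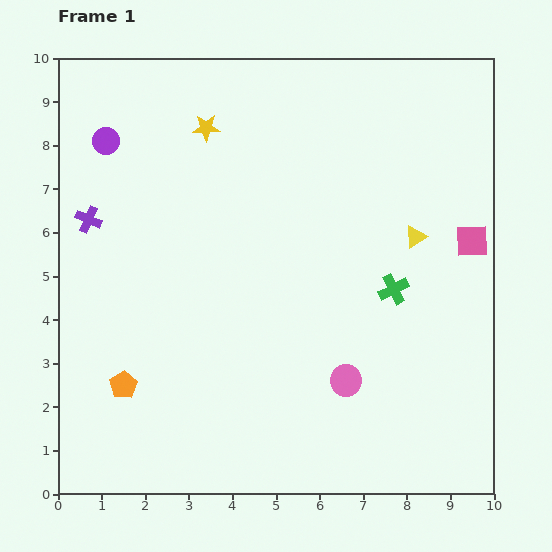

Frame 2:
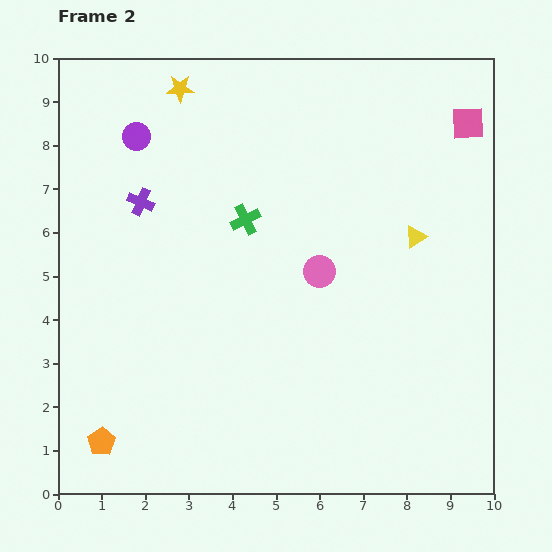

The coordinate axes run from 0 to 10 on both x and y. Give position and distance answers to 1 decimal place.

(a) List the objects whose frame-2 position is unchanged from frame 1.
the yellow triangle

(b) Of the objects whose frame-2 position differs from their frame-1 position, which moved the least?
the purple circle

(moved 0.7)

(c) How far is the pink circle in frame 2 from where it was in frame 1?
2.6

The pink circle moved from (6.6, 2.6) to (6.0, 5.1), a distance of √(0.6² + 2.5²) ≈ 2.6.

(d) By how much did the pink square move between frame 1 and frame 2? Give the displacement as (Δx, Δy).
(-0.1, 2.7)

The pink square was at (9.5, 5.8) in frame 1 and (9.4, 8.5) in frame 2.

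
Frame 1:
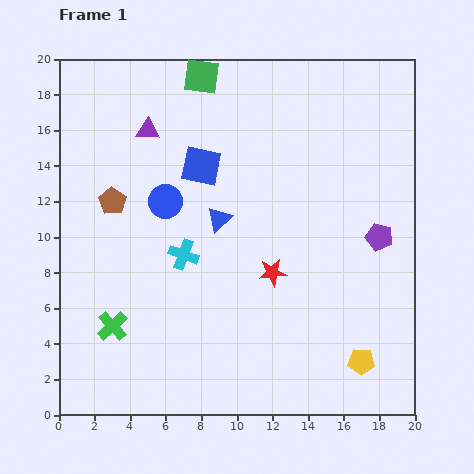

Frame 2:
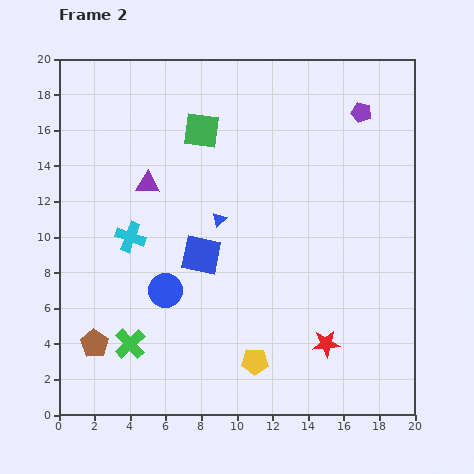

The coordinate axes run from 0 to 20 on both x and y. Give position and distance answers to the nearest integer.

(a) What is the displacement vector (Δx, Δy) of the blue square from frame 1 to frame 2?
(0, -5)

The blue square was at (8, 14) in frame 1 and (8, 9) in frame 2.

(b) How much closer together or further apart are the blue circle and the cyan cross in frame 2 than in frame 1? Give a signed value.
+1

Distance in frame 1: 3. Distance in frame 2: 4.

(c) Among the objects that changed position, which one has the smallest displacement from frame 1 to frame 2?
the green cross

(moved 1)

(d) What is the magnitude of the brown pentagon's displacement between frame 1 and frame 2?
8

The brown pentagon moved from (3, 12) to (2, 4), a distance of √(1² + 8²) ≈ 8.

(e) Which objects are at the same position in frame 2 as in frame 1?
the blue triangle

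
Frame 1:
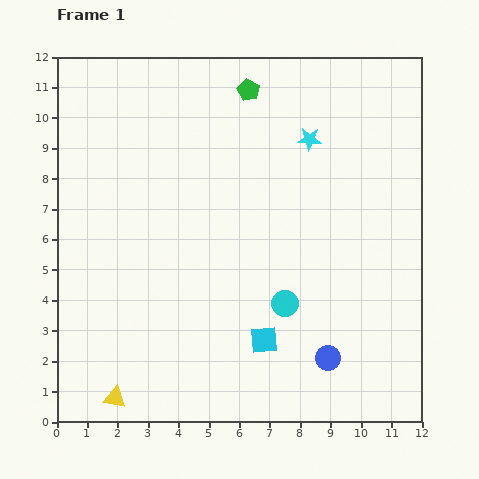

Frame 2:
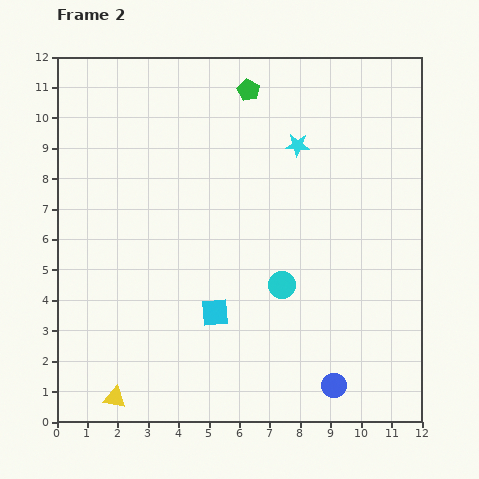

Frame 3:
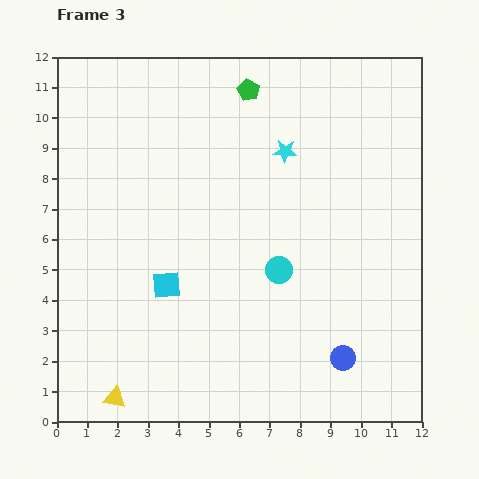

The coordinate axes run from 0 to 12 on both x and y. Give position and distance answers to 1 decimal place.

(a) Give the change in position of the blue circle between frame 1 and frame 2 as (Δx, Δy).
(0.2, -0.9)

The blue circle was at (8.9, 2.1) in frame 1 and (9.1, 1.2) in frame 2.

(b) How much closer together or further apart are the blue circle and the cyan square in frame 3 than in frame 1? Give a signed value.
+4.1

Distance in frame 1: 2.2. Distance in frame 3: 6.3.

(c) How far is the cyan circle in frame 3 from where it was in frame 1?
1.1

The cyan circle moved from (7.5, 3.9) to (7.3, 5.0), a distance of √(0.2² + 1.1²) ≈ 1.1.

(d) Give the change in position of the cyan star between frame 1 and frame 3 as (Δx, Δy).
(-0.8, -0.4)

The cyan star was at (8.3, 9.3) in frame 1 and (7.5, 8.9) in frame 3.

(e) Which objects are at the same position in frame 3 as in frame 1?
the green pentagon, the yellow triangle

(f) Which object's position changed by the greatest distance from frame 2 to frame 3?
the cyan square

(moved 1.8; next 0.9)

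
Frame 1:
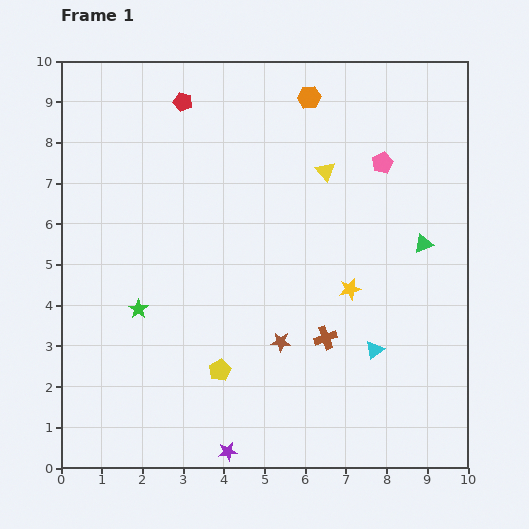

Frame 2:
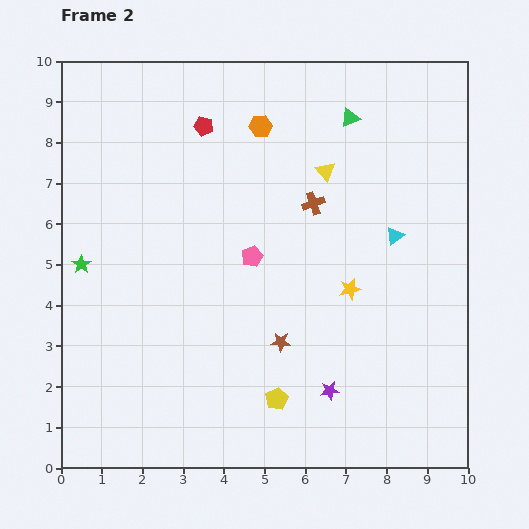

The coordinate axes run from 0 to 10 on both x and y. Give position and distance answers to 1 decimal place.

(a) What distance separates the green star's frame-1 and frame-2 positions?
1.8

The green star moved from (1.9, 3.9) to (0.5, 5.0), a distance of √(1.4² + 1.1²) ≈ 1.8.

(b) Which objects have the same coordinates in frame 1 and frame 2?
the brown star, the yellow triangle, the yellow star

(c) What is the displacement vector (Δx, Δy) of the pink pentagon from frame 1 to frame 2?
(-3.2, -2.3)

The pink pentagon was at (7.9, 7.5) in frame 1 and (4.7, 5.2) in frame 2.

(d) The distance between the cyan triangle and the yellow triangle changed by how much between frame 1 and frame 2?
-2.3

Distance in frame 1: 4.6. Distance in frame 2: 2.3.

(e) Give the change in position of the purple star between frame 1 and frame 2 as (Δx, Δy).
(2.5, 1.5)

The purple star was at (4.1, 0.4) in frame 1 and (6.6, 1.9) in frame 2.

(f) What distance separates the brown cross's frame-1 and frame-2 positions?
3.3

The brown cross moved from (6.5, 3.2) to (6.2, 6.5), a distance of √(0.3² + 3.3²) ≈ 3.3.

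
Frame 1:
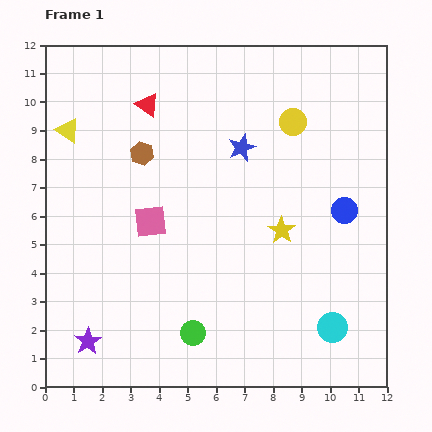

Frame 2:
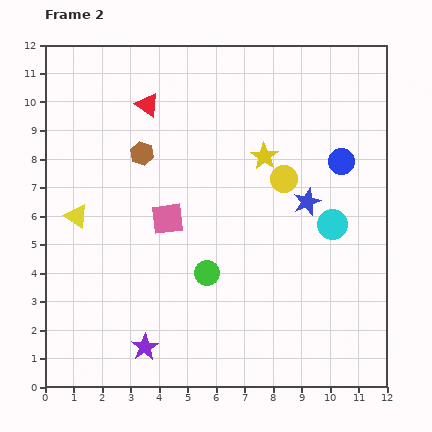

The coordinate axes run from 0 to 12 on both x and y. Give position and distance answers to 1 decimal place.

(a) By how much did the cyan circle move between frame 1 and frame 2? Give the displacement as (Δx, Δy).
(0.0, 3.6)

The cyan circle was at (10.1, 2.1) in frame 1 and (10.1, 5.7) in frame 2.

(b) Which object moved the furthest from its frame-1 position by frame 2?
the cyan circle

(moved 3.6; next 3.0)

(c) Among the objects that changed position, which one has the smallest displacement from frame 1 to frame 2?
the pink square

(moved 0.6)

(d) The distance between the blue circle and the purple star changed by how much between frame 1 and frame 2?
-0.6

Distance in frame 1: 10.1. Distance in frame 2: 9.5.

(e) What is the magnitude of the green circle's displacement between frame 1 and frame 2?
2.2

The green circle moved from (5.2, 1.9) to (5.7, 4.0), a distance of √(0.5² + 2.1²) ≈ 2.2.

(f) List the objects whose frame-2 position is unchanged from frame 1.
the red triangle, the brown hexagon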